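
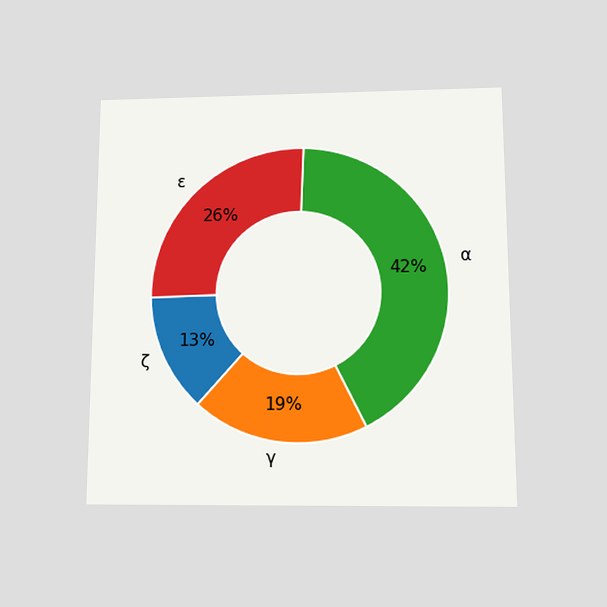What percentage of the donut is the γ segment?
The chart is viewed slightly from below. The γ segment takes up 19% of the ring.

19%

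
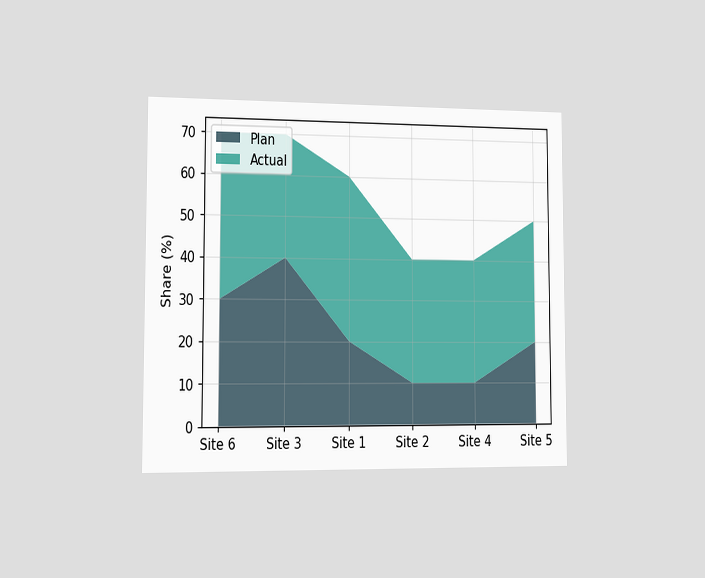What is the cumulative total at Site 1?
60%

The chart is viewed slightly from the left. The stacked total at Site 1 reaches 60%.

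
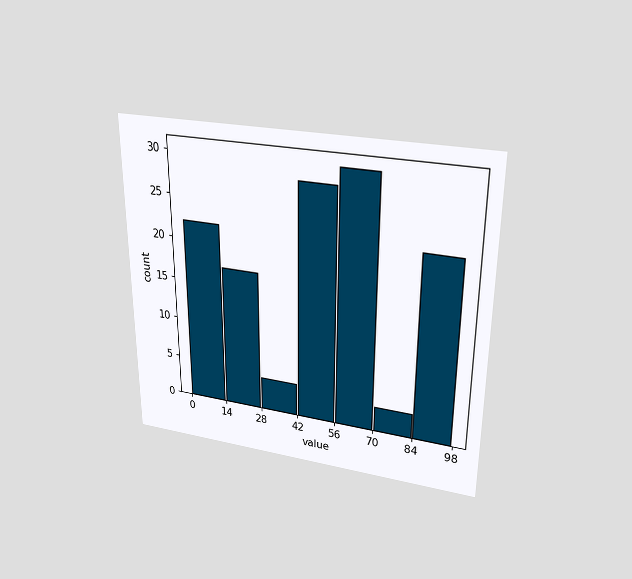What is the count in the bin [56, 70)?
30

The chart is viewed slightly from above. The [56, 70) bin has height 30.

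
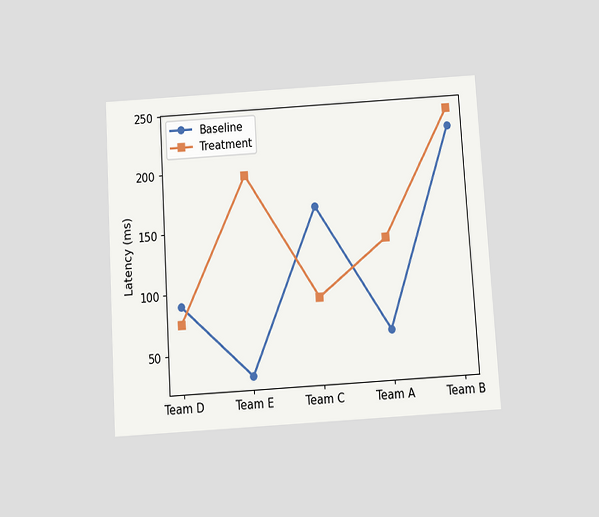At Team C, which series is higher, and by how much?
Baseline, by 75ms

The chart is tilted about 3° counter-clockwise and viewed slightly from below. At Team C, Baseline sits above the other line by 75ms.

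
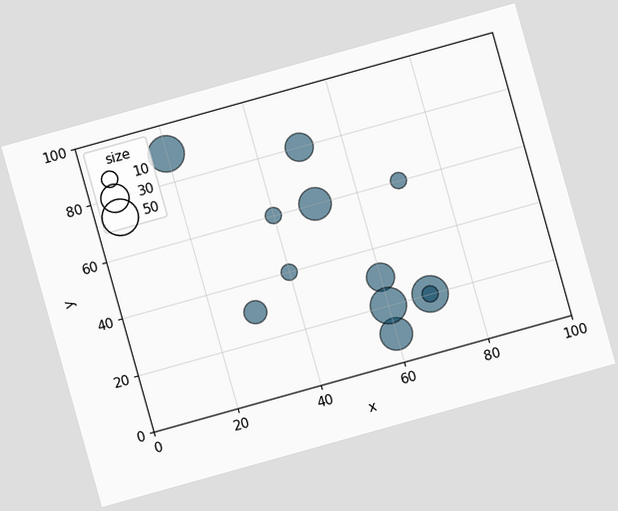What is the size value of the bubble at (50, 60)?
40

The chart is tilted about 16° counter-clockwise. Matching the bubble at (50, 60) against the size legend gives 40.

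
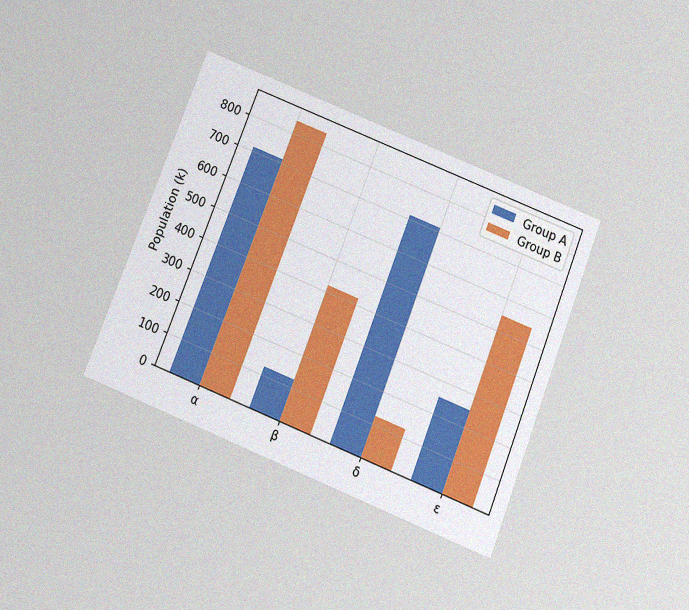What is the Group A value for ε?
252k

The chart is tilted about 22° clockwise and viewed slightly from below, with some photo noise. The Group A bar at ε reaches 252k on the y-axis.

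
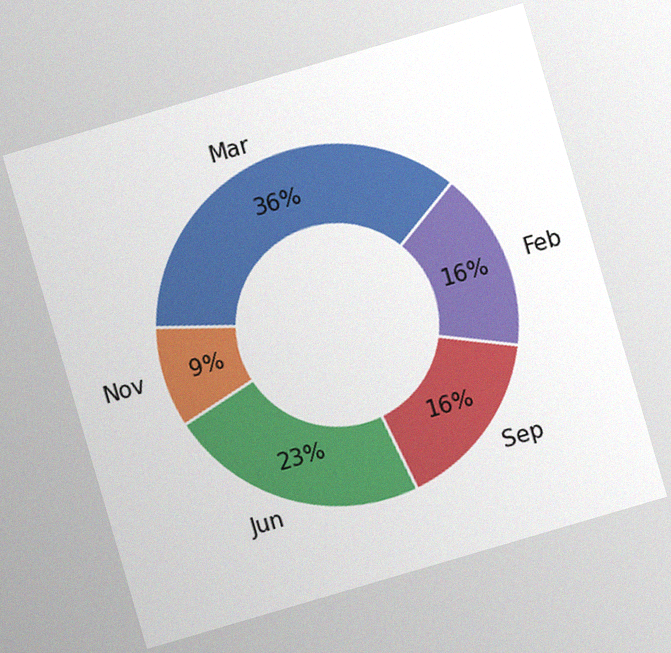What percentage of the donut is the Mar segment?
36%

The chart is tilted about 16° counter-clockwise, with some photo noise. The Mar segment takes up 36% of the ring.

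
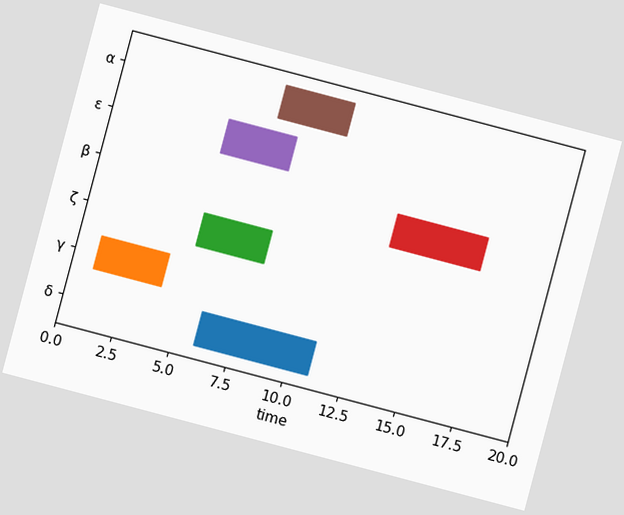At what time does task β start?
13

The chart is tilted about 15° clockwise. The β bar begins at t=13.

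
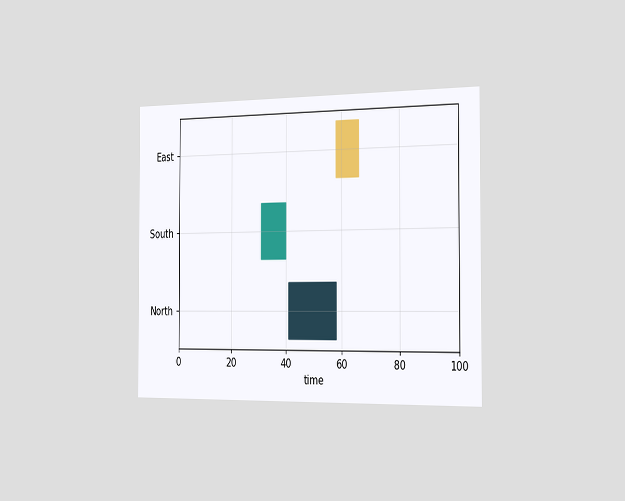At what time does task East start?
The chart is viewed slightly from the right. The East bar begins at t=58.

58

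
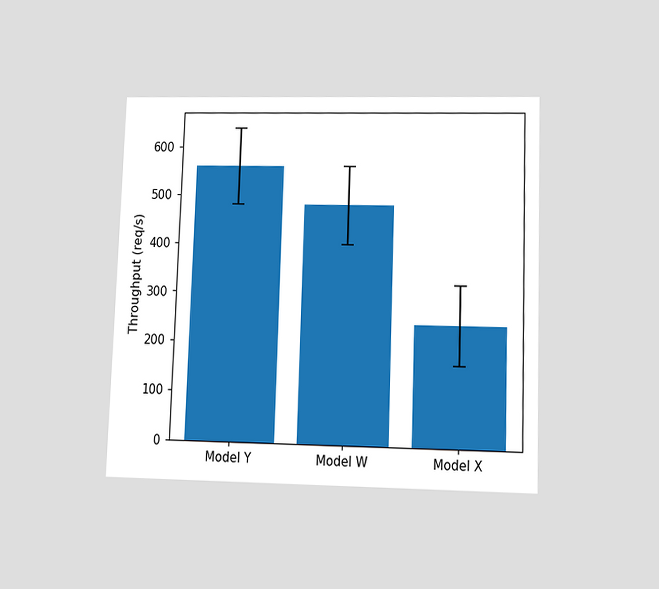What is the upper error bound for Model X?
320req/s

The chart is viewed at a slight angle. The Model X bar's upper whisker reaches 320req/s.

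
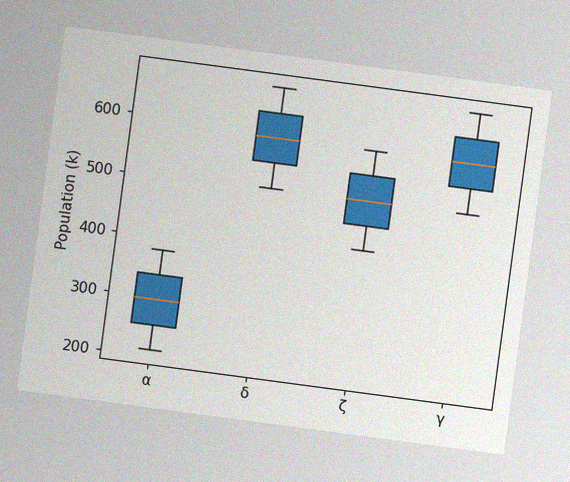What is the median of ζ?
504k

The chart is tilted about 8° clockwise, with some photo noise. The median line in the ζ box sits at 504k.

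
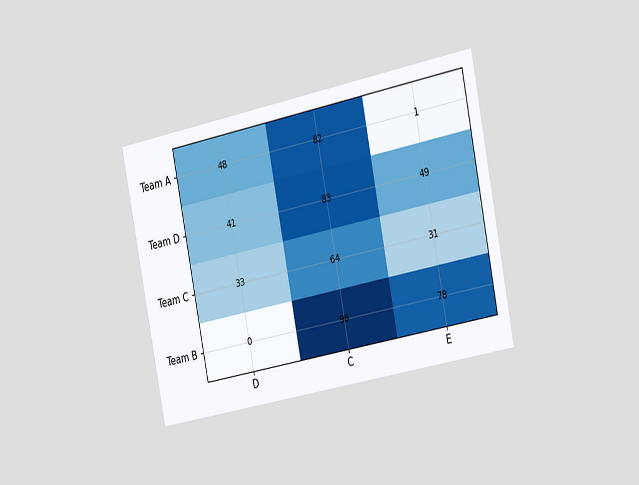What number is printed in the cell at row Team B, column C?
The chart is tilted about 11° counter-clockwise and viewed slightly from the right. The (Team B, C) cell reads 96.

96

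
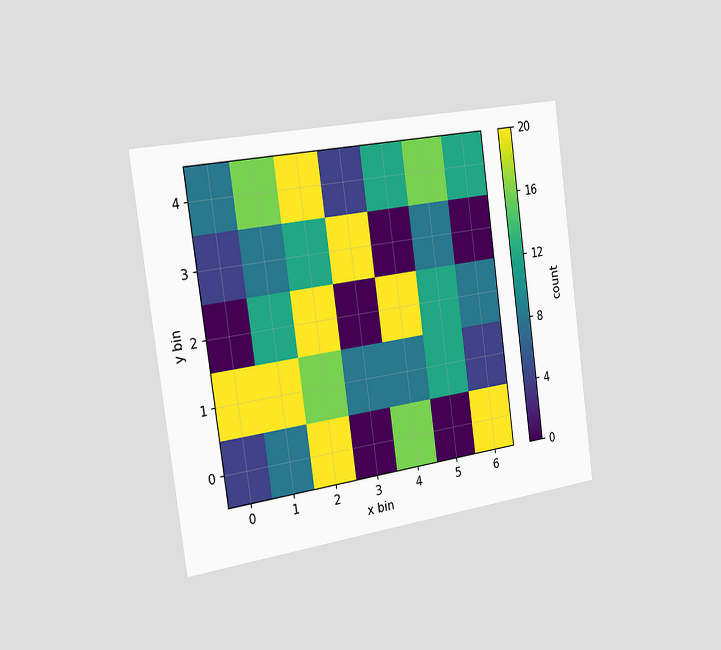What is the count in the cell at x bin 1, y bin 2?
12

The chart is tilted about 8° counter-clockwise and viewed slightly from the left. Matching the cell (1, 2) against the colorbar gives 12.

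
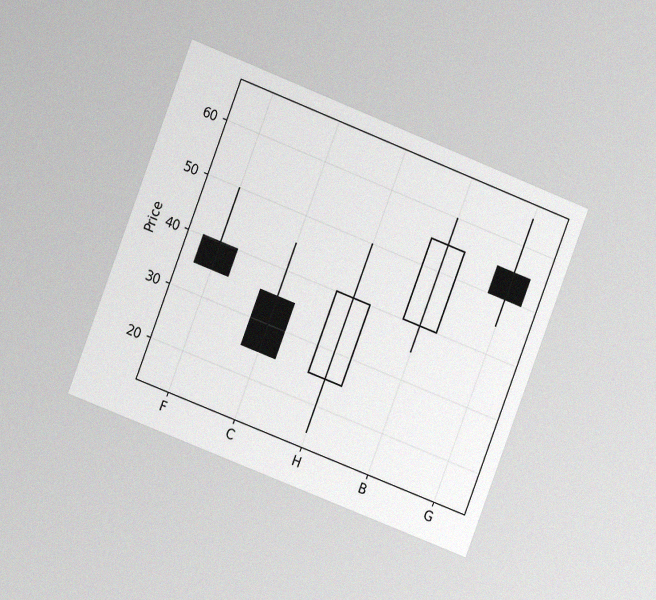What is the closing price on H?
40

The chart is tilted about 21° clockwise and viewed at a slight angle, with some photo noise. The H candle closes at 40.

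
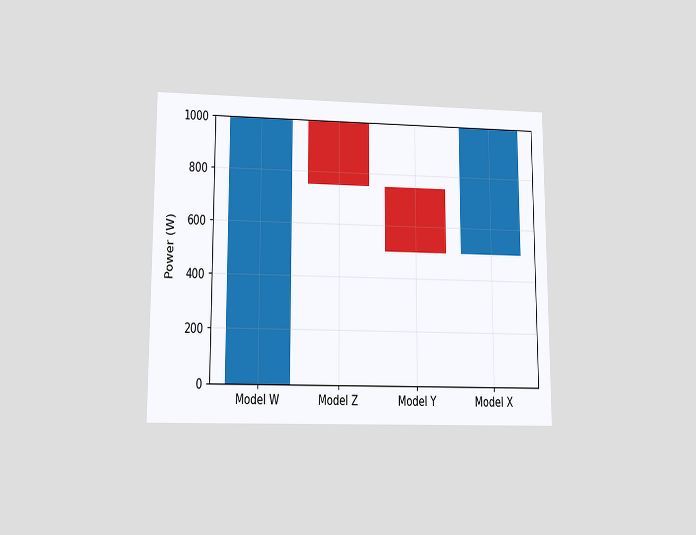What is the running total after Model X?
1000W

The chart is viewed at a slight angle. After Model X the running total reaches 1000W.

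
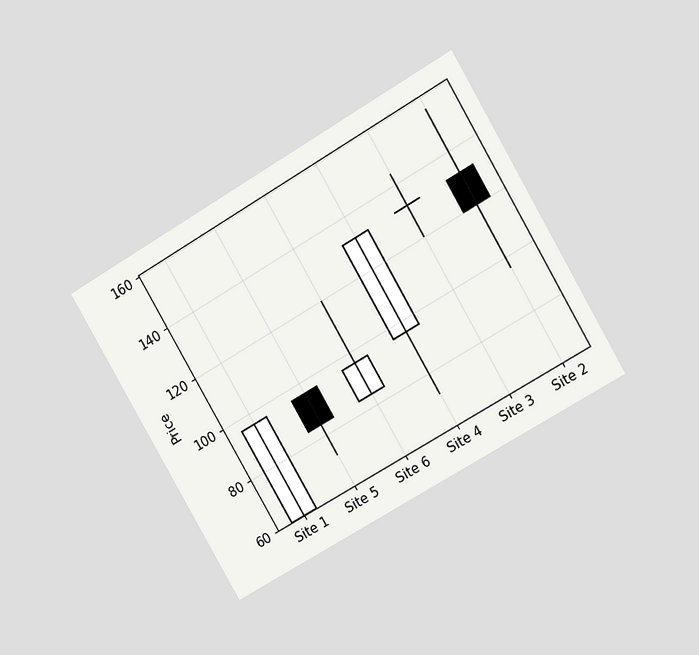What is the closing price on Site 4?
The chart is tilted about 30° counter-clockwise and viewed at a slight angle. The Site 4 candle closes at 132.

132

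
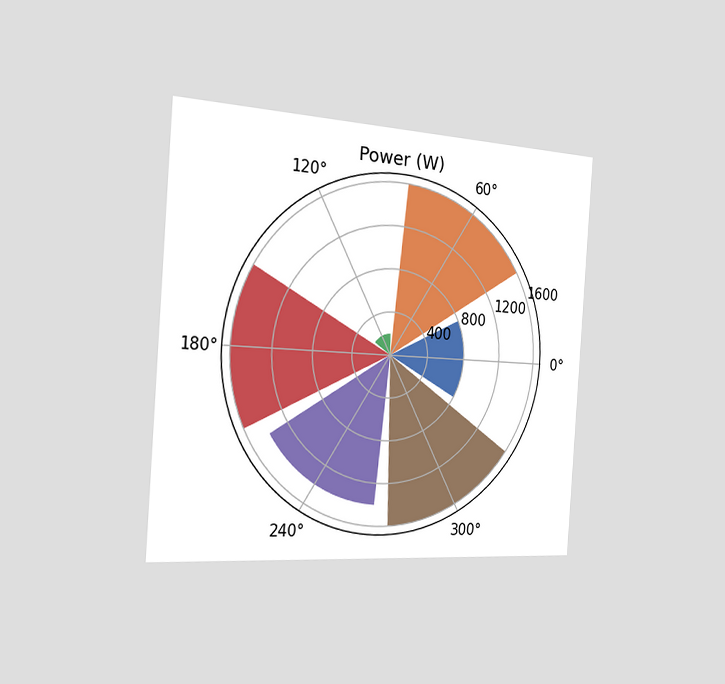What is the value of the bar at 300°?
The chart is tilted about 4° clockwise and viewed slightly from the left. The bar at 300° reaches 1600W on the radial axis.

1600W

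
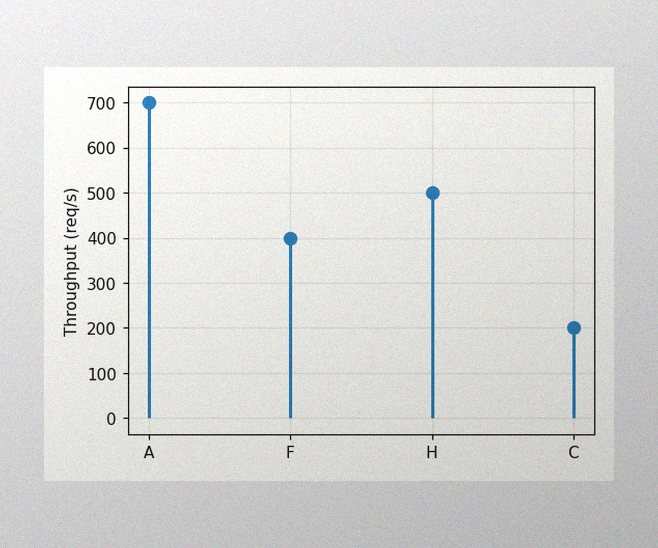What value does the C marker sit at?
The image has some photo noise and uneven lighting. The C marker sits at 200req/s.

200req/s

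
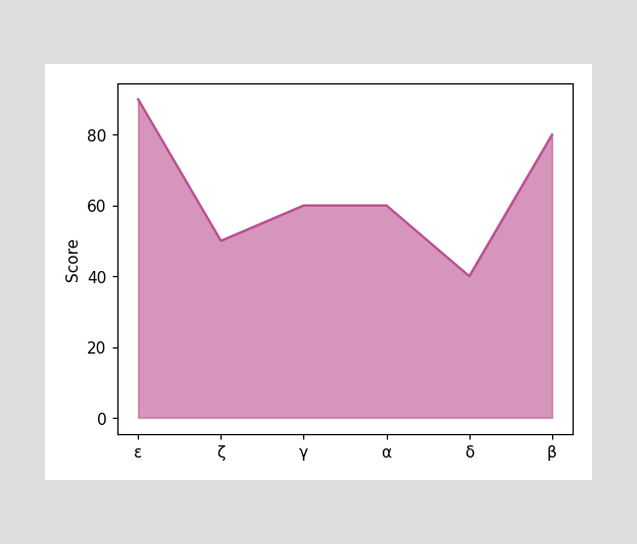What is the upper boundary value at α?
At α the upper boundary is at 60.

60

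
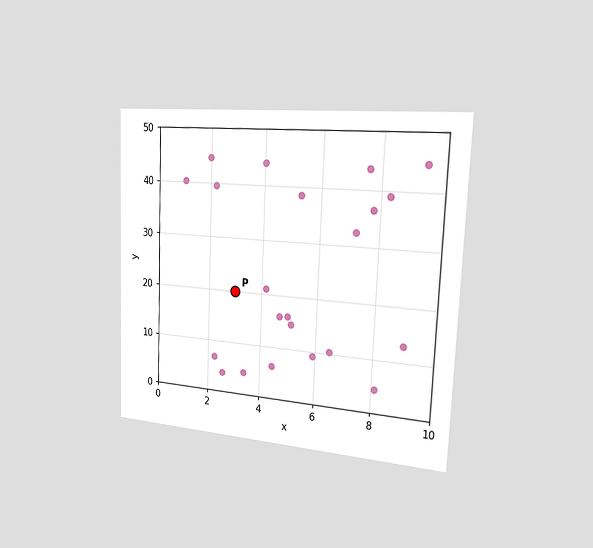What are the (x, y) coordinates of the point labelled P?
The chart is tilted about 2° clockwise and viewed slightly from the right. Following the gridlines from P to each axis, P sits at (3, 20).

(3, 20)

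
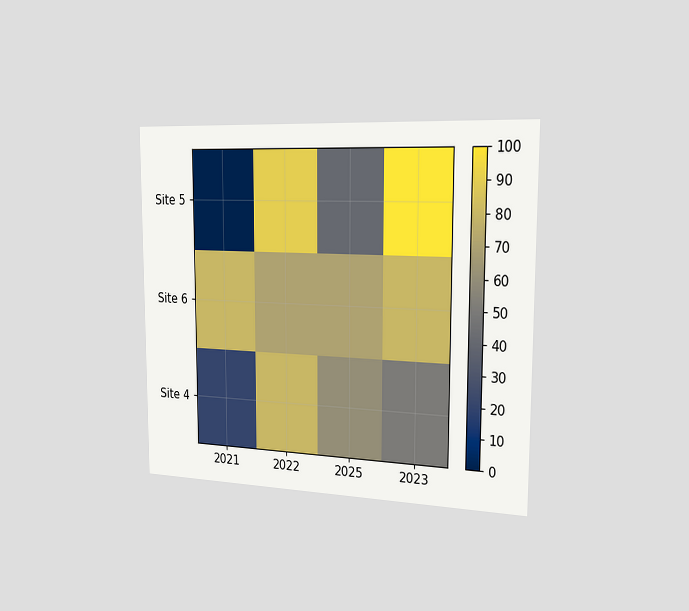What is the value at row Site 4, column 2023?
50

The chart is viewed slightly from the right. Matching cell (Site 4, 2023) against the colorbar gives 50.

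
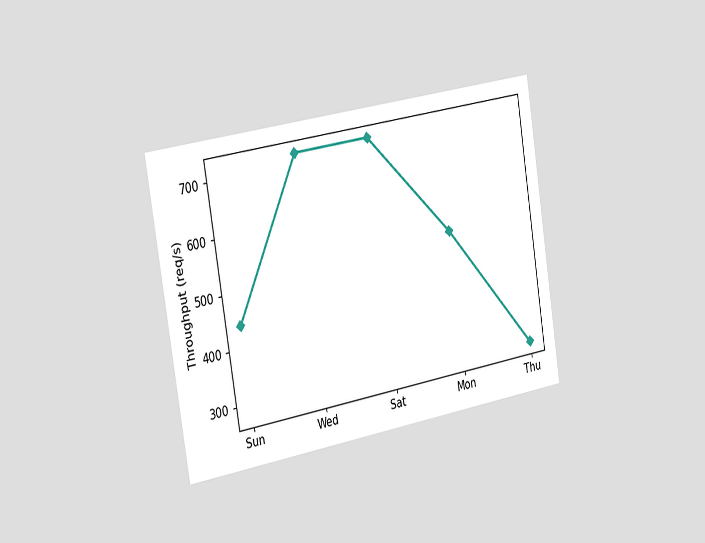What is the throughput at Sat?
The chart is tilted about 9° counter-clockwise and viewed slightly from the left. At Sat, the line is at 720req/s.

720req/s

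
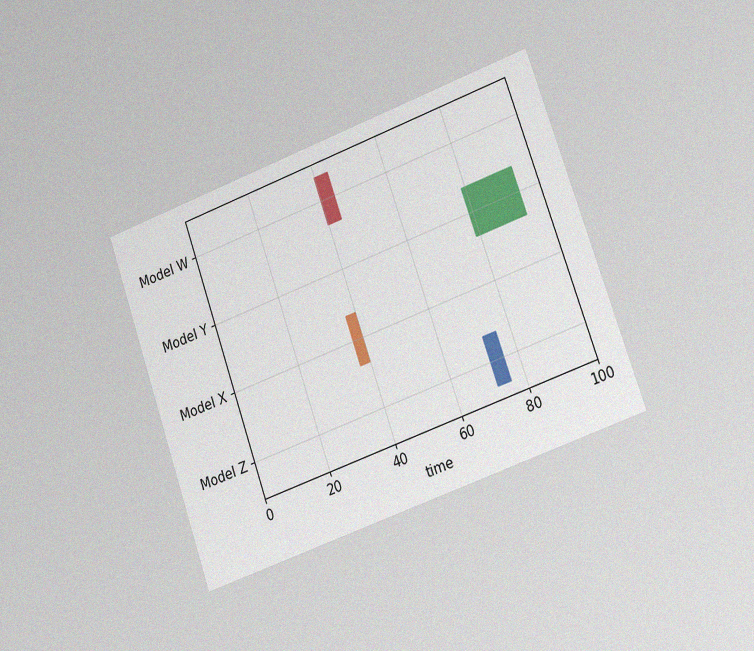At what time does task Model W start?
The chart is tilted about 20° counter-clockwise and viewed slightly from the right, with some photo noise. The Model W bar begins at t=40.

40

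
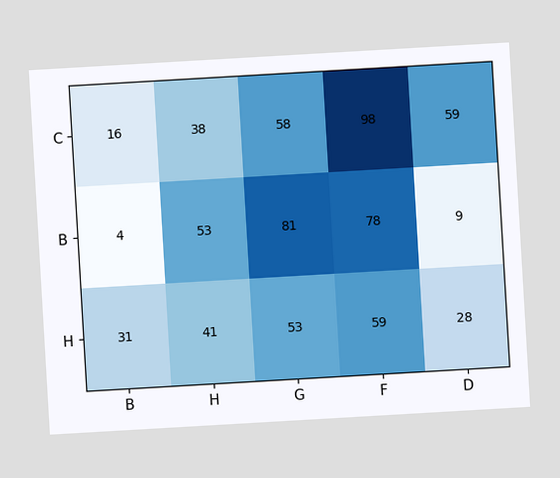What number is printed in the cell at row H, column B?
31

The chart is tilted about 3° counter-clockwise. The (H, B) cell reads 31.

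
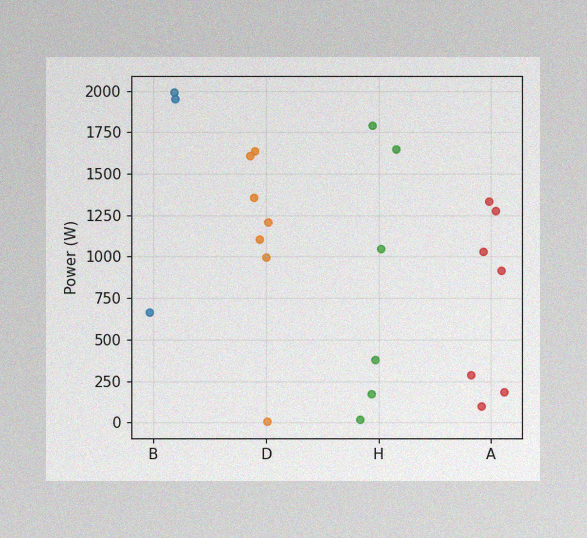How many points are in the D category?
7

The image has some photo noise and uneven lighting. Counting the markers in the D column gives 7.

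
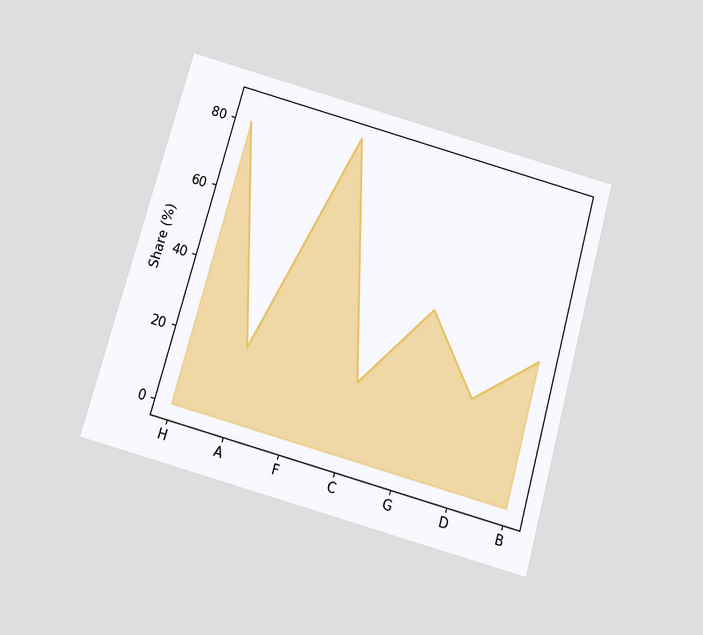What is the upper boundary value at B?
40%

The chart is tilted about 16° clockwise and viewed slightly from below. At B the upper boundary is at 40%.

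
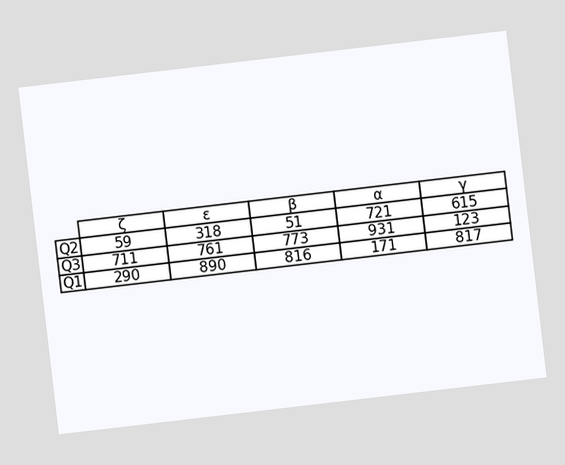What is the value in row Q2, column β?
The chart is tilted about 7° counter-clockwise. The (Q2, β) cell reads 51.

51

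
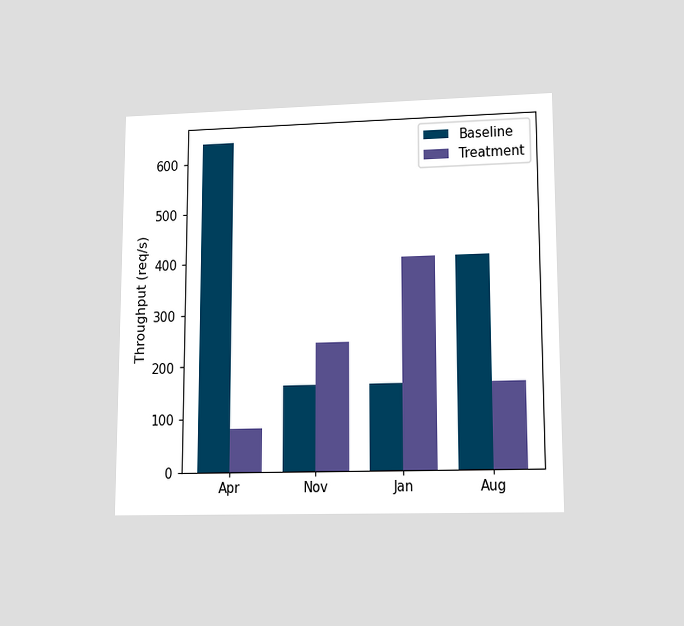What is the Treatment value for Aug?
160req/s

The chart is viewed at a slight angle. The Treatment bar at Aug reaches 160req/s on the y-axis.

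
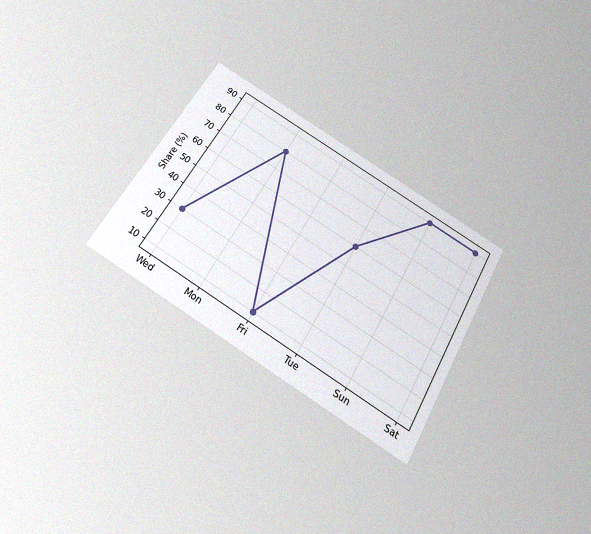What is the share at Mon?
80%

The chart is tilted about 30° clockwise and viewed slightly from below, with some photo noise. At Mon, the line is at 80%.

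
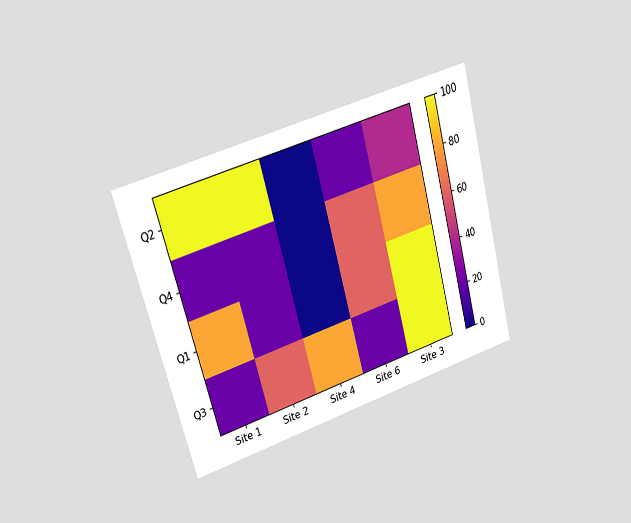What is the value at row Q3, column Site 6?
20

The chart is tilted about 15° counter-clockwise and viewed at a slight angle. Matching cell (Q3, Site 6) against the colorbar gives 20.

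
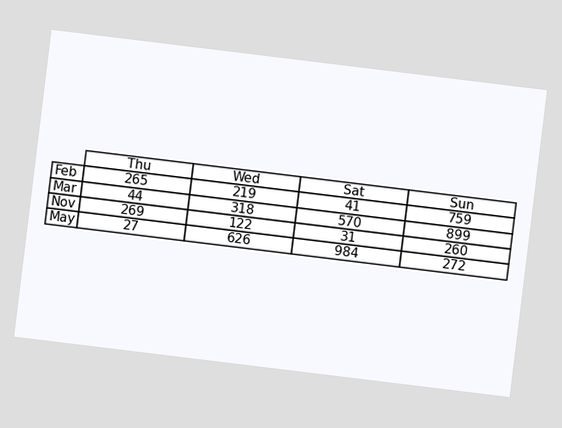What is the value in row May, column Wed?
The chart is tilted about 7° clockwise. The (May, Wed) cell reads 626.

626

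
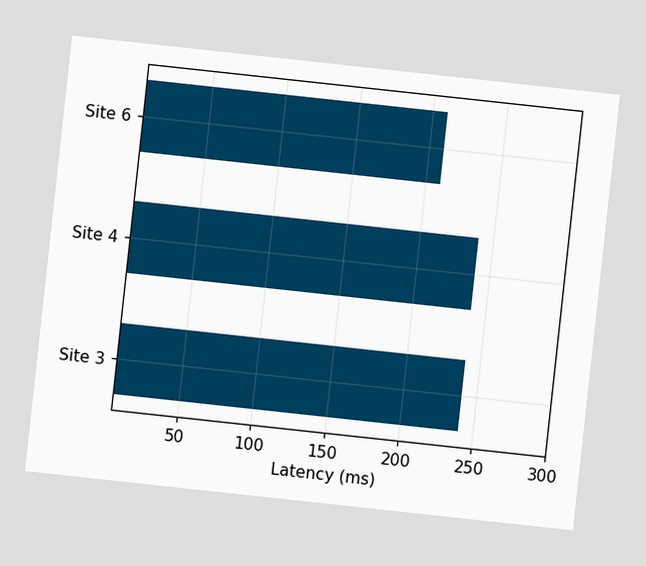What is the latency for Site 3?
The chart is tilted about 6° clockwise. Reading along the chart's x-axis, the Site 3 bar reaches 240ms.

240ms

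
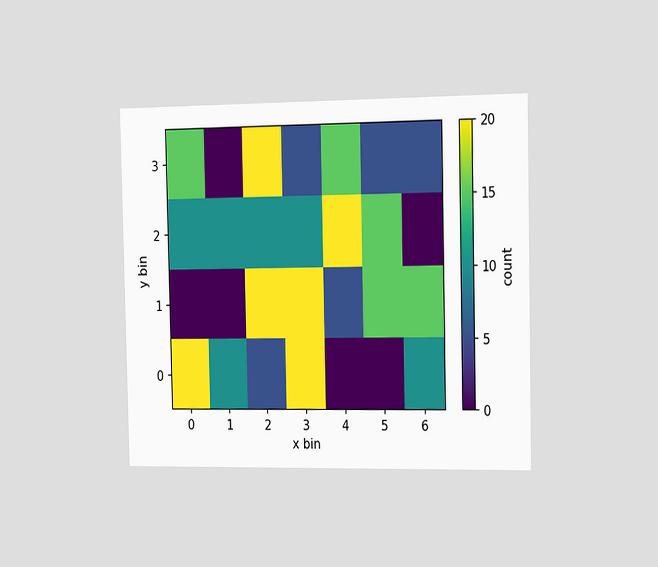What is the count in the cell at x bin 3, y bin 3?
The chart is viewed slightly from the right. Matching the cell (3, 3) against the colorbar gives 5.

5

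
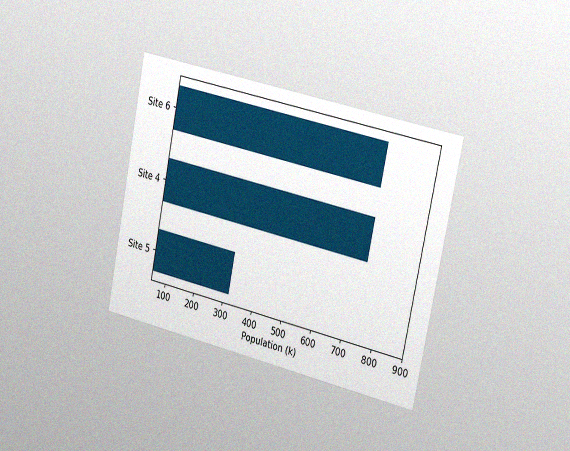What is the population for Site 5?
318k

The chart is tilted about 12° clockwise and viewed slightly from the right, with some photo noise. Reading along the chart's x-axis, the Site 5 bar reaches 318k.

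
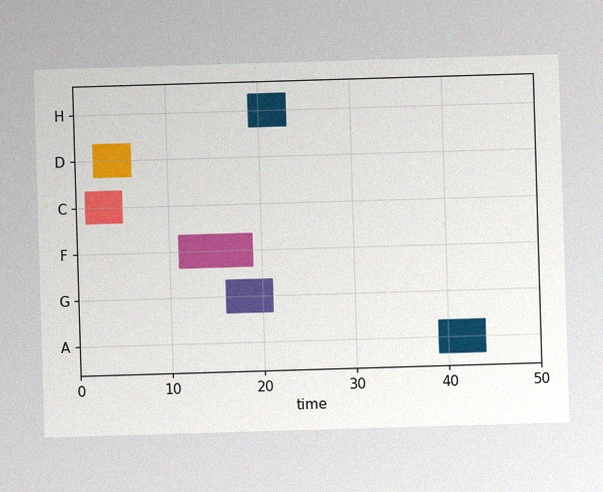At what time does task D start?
2

The image has some photo noise and uneven lighting. The D bar begins at t=2.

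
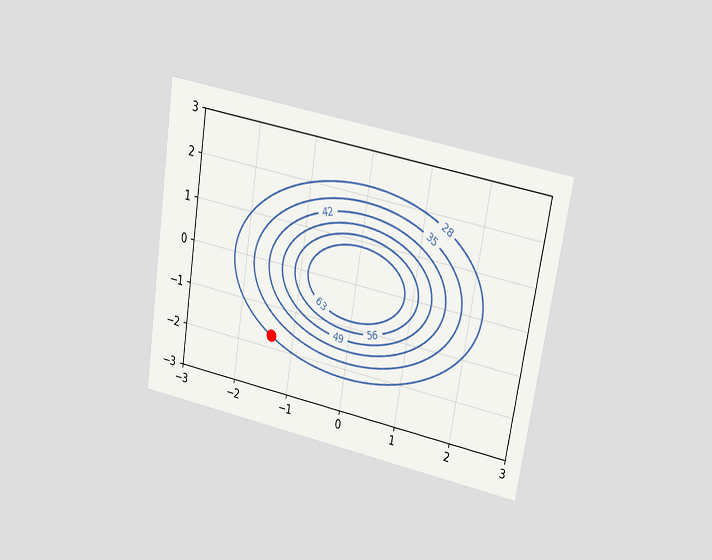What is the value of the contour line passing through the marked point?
28

The chart is tilted about 9° clockwise and viewed at a slight angle. The marked point sits on the contour labelled 28.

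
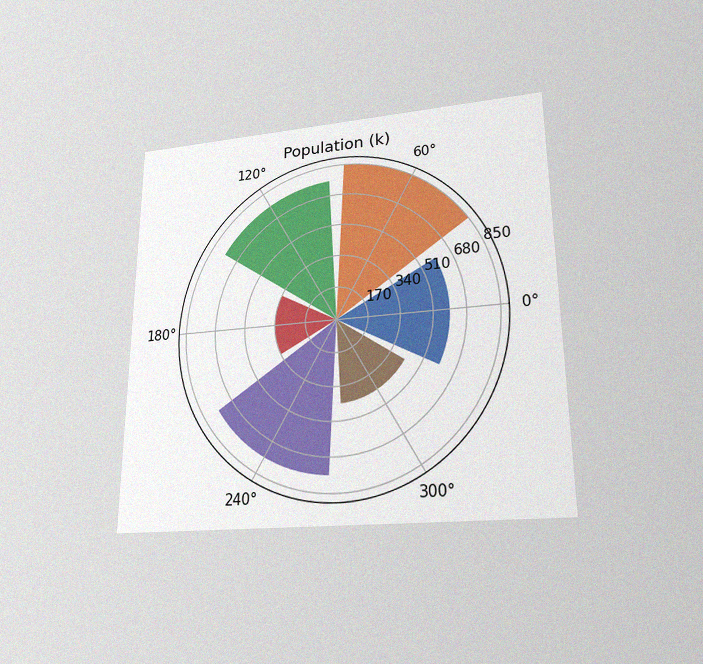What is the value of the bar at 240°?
765k

The chart is viewed slightly from below, with some photo noise. The bar at 240° reaches 765k on the radial axis.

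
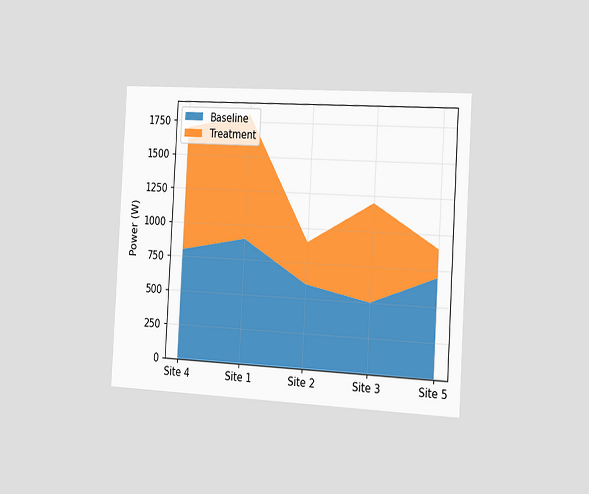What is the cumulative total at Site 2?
900W

The chart is tilted about 3° clockwise and viewed slightly from the right. The stacked total at Site 2 reaches 900W.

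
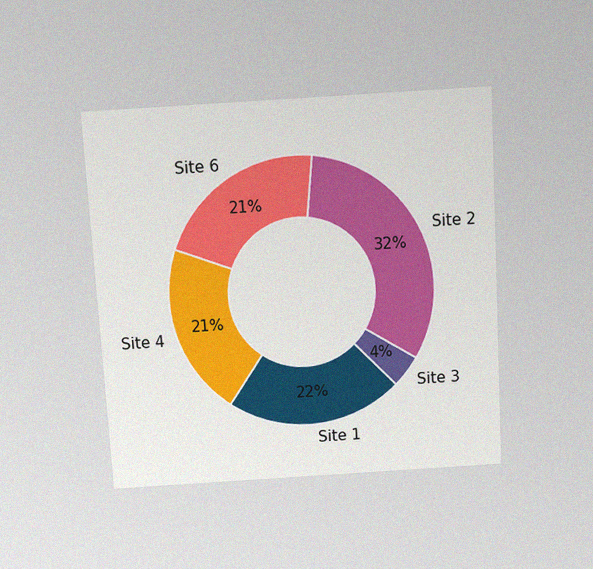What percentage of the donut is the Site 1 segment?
22%

The chart is tilted about 3° counter-clockwise and viewed slightly from above, with some photo noise. The Site 1 segment takes up 22% of the ring.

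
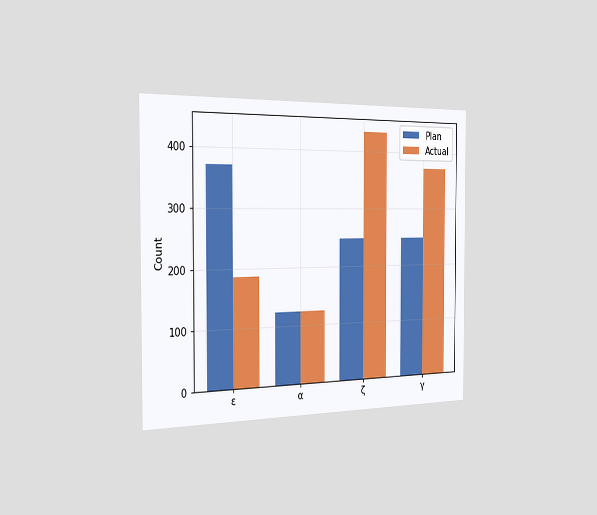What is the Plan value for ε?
The chart is viewed slightly from the left. The Plan bar at ε reaches 372 on the y-axis.

372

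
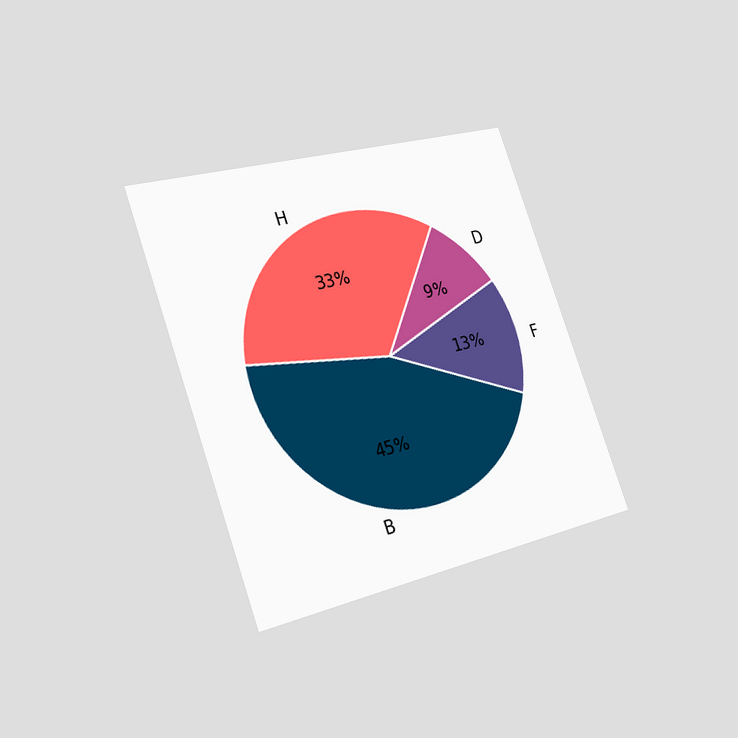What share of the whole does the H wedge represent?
33%

The chart is tilted about 20° counter-clockwise and viewed slightly from the left. The H slice takes up 33% of the pie.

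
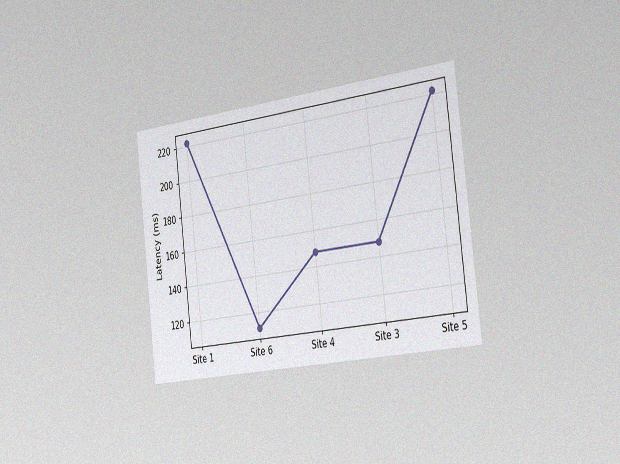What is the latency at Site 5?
The chart is tilted about 7° counter-clockwise and viewed slightly from the right, with some photo noise. At Site 5, the line is at 222ms.

222ms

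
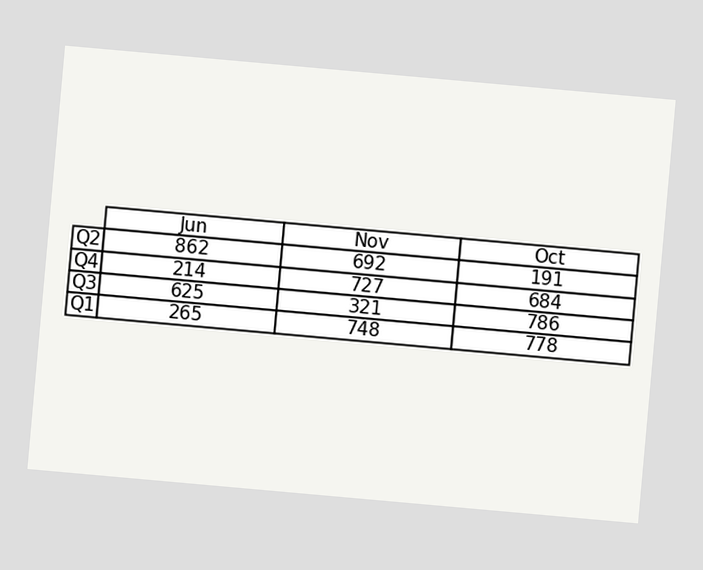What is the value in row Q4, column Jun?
The chart is tilted about 5° clockwise. The (Q4, Jun) cell reads 214.

214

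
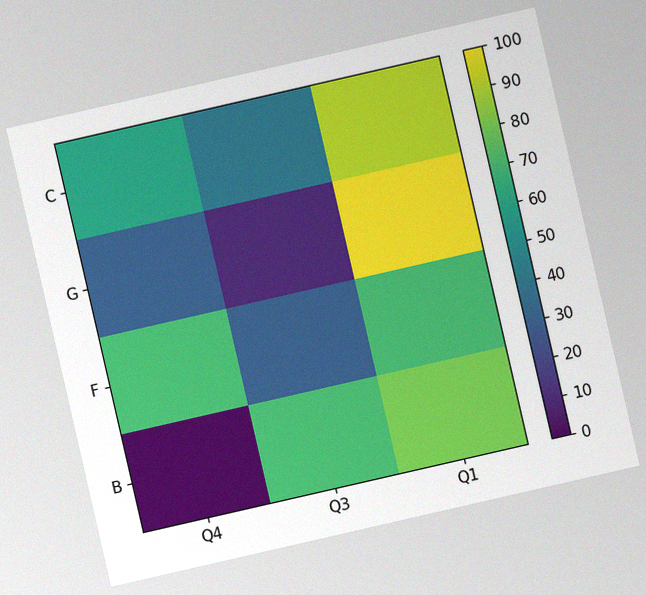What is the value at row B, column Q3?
The chart is tilted about 13° counter-clockwise, with some photo noise. Matching cell (B, Q3) against the colorbar gives 70.

70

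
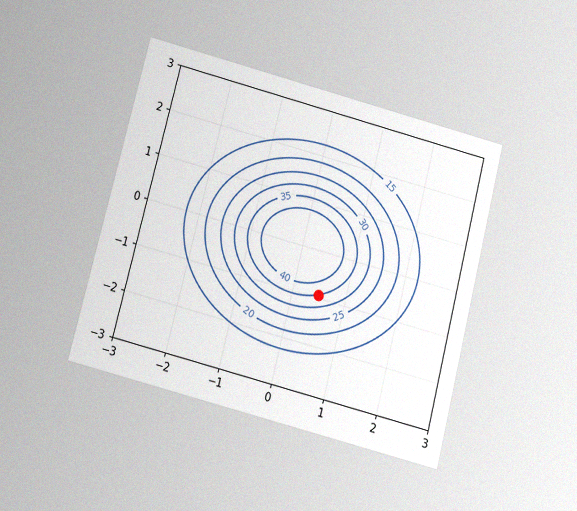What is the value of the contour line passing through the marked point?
35

The chart is tilted about 14° clockwise and viewed slightly from below, with some photo noise. The marked point sits on the contour labelled 35.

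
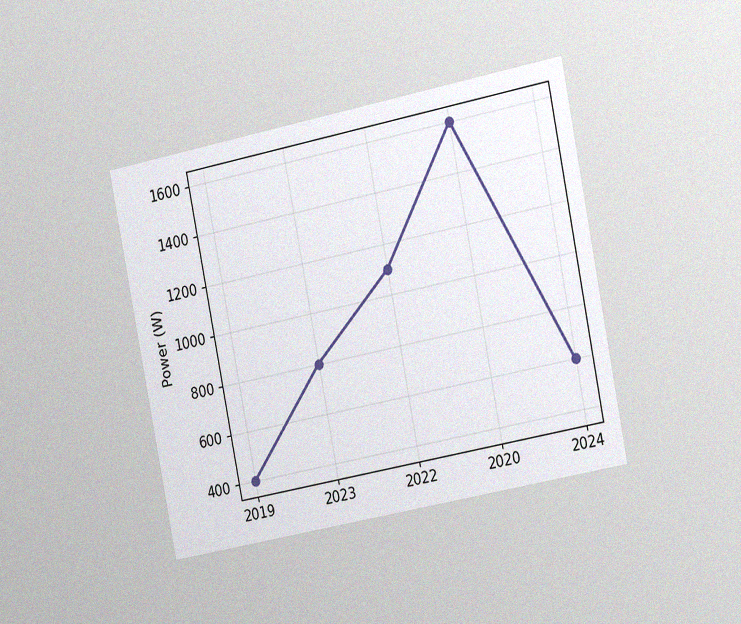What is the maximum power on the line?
The chart is tilted about 11° counter-clockwise and viewed slightly from the right, with some photo noise. The highest point is at 2020, and reading across to the y-axis gives 1600W.

1600W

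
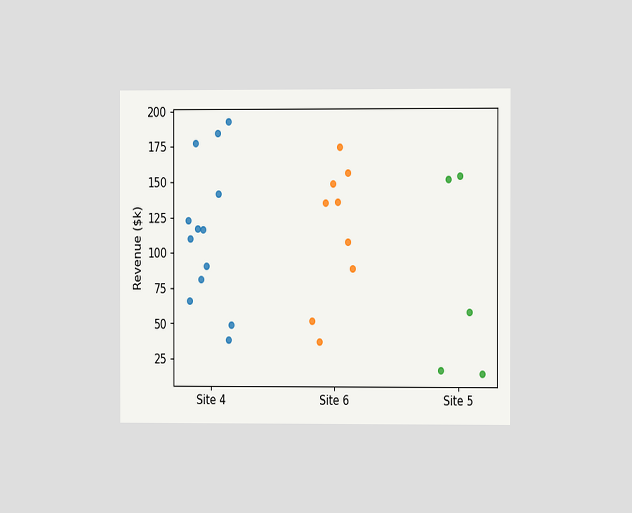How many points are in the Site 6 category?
9

The chart is viewed at a slight angle. Counting the markers in the Site 6 column gives 9.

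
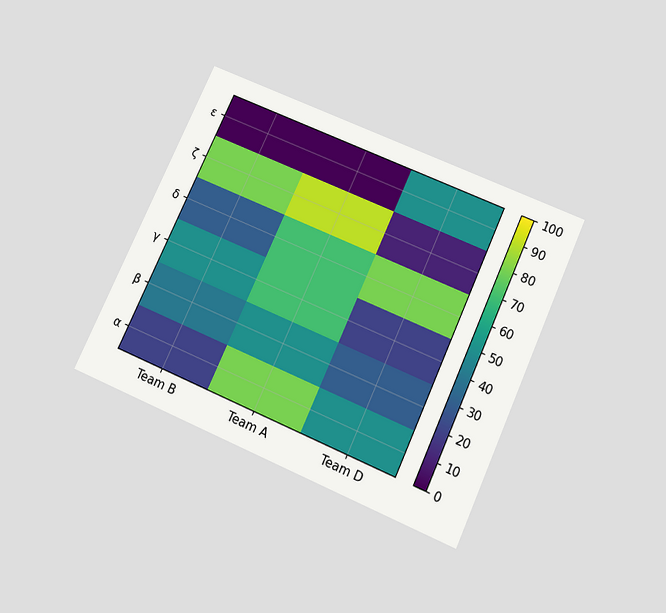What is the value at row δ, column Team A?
The chart is tilted about 24° clockwise and viewed slightly from below. Matching cell (δ, Team A) against the colorbar gives 70.

70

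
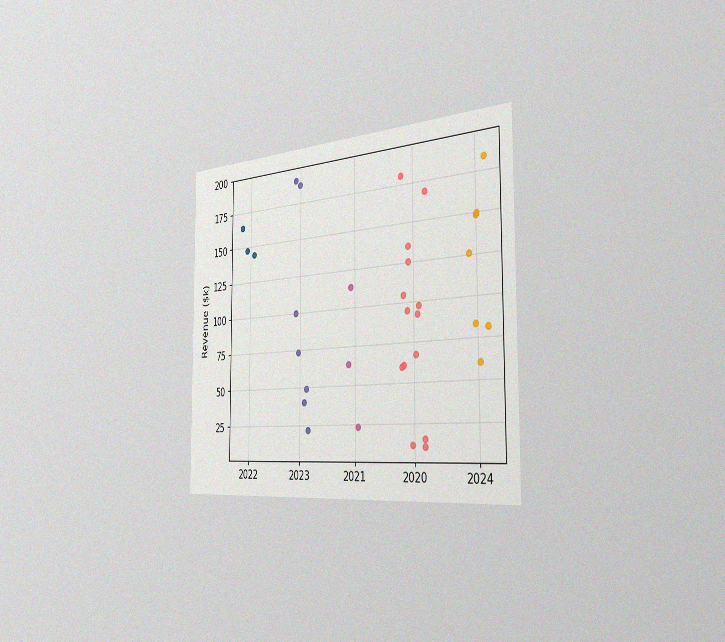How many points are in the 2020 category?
The chart is viewed slightly from the right, with some photo noise. Counting the markers in the 2020 column gives 14.

14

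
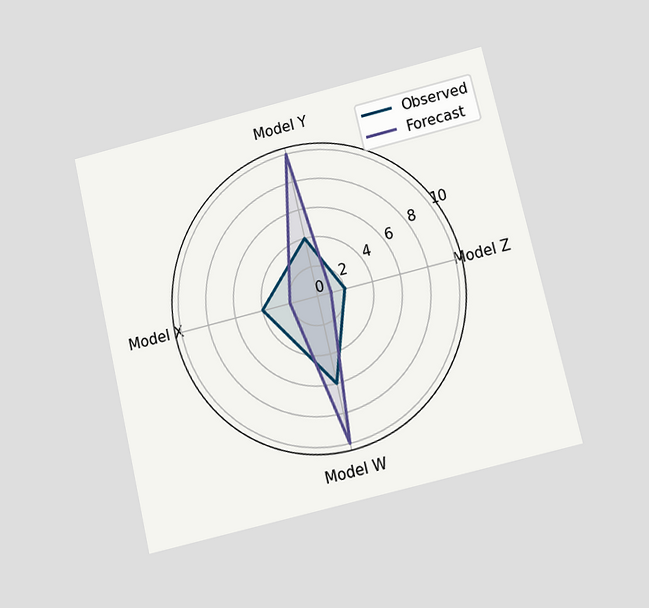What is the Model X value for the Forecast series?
2

The chart is tilted about 13° counter-clockwise and viewed slightly from below. On the Model X axis, Forecast reaches 2.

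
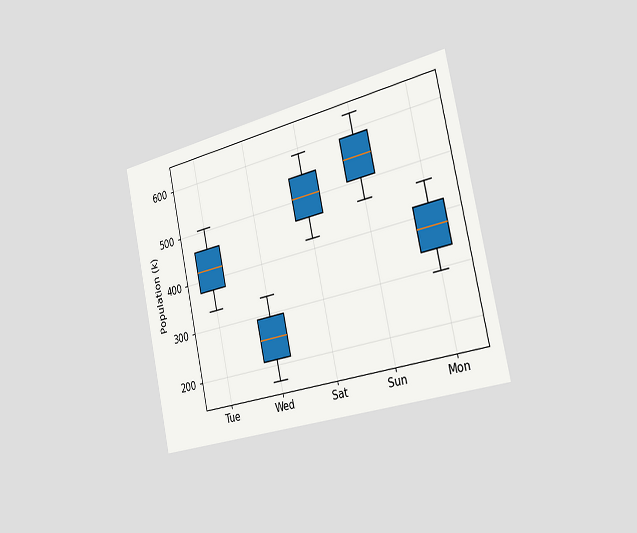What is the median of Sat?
504k

The chart is tilted about 12° counter-clockwise and viewed slightly from the right. The median line in the Sat box sits at 504k.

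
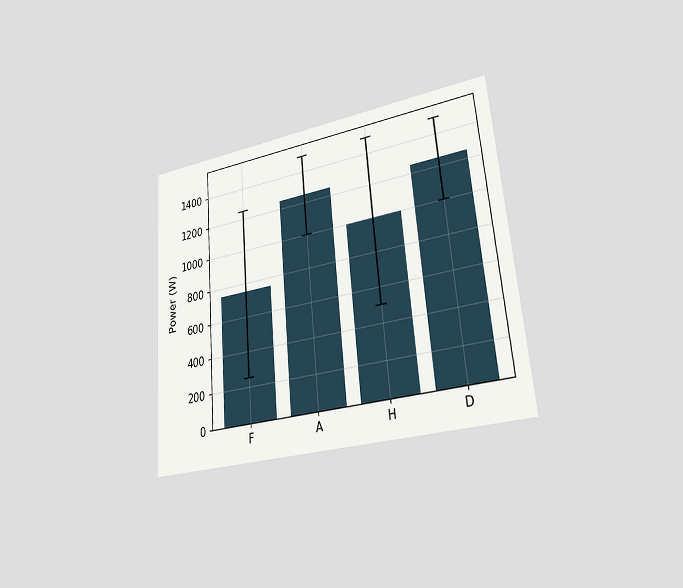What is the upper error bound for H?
1500W

The chart is tilted about 5° counter-clockwise and viewed slightly from the right. The H bar's upper whisker reaches 1500W.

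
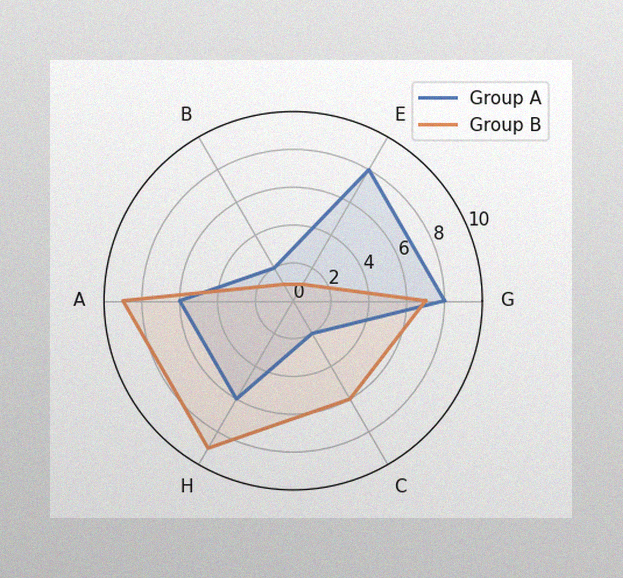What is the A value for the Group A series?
The image has some photo noise and uneven lighting. On the A axis, Group A reaches 6.

6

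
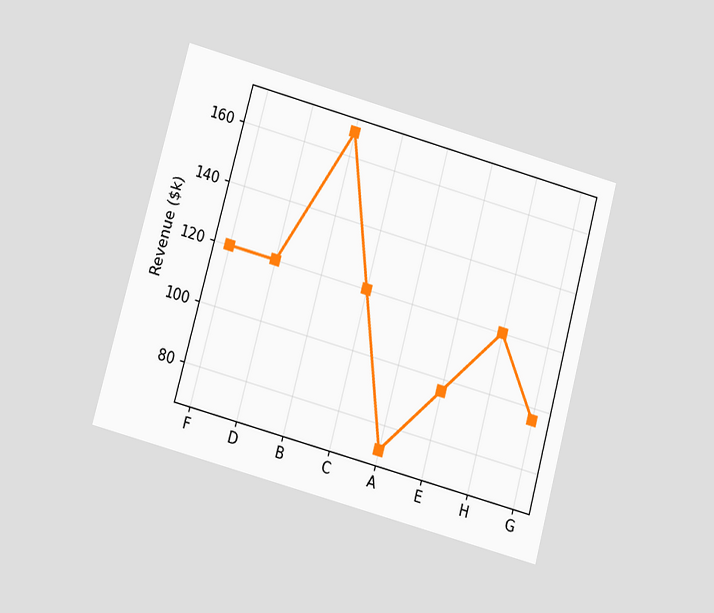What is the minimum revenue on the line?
$72k

The chart is tilted about 15° clockwise and viewed at a slight angle. The lowest point is at A, and reading across to the y-axis gives $72k.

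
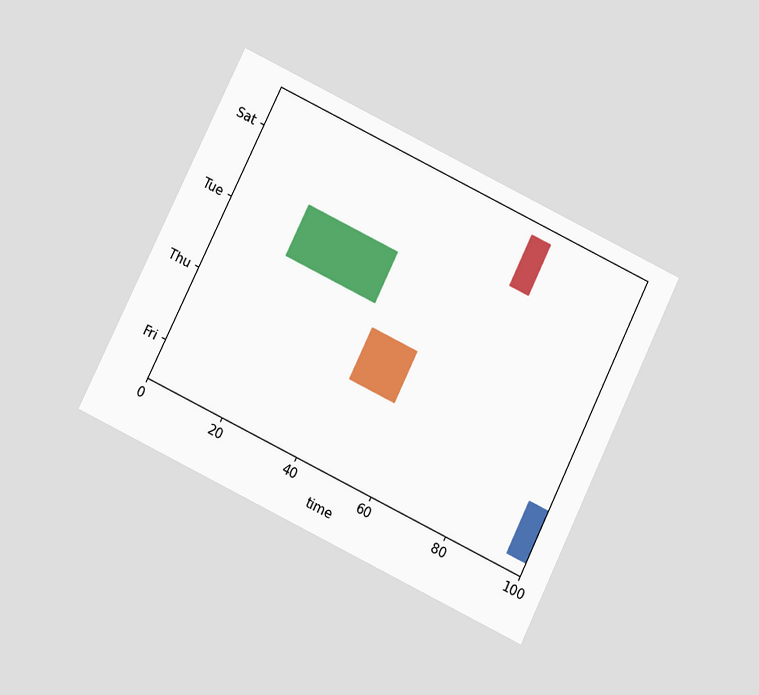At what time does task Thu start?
44

The chart is tilted about 26° clockwise and viewed slightly from below. The Thu bar begins at t=44.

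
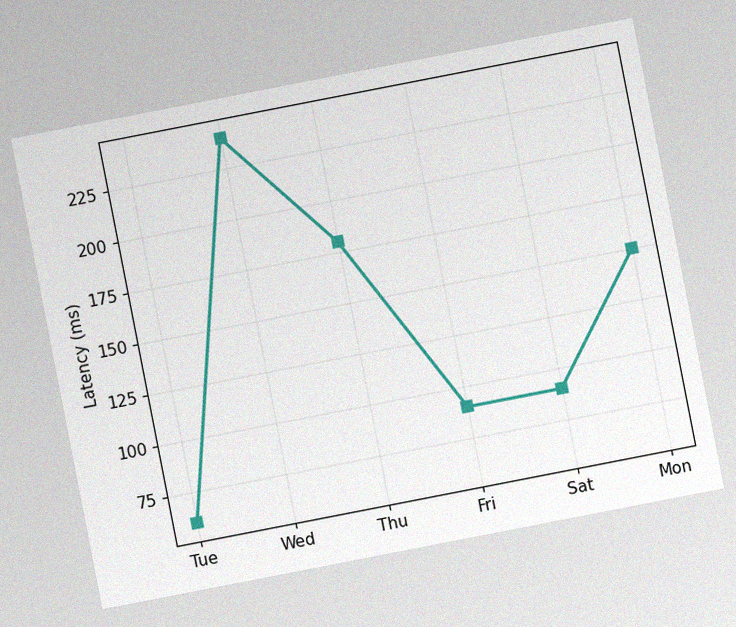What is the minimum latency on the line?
The chart is tilted about 11° counter-clockwise, with some photo noise. The lowest point is at Tue, and reading across to the y-axis gives 60ms.

60ms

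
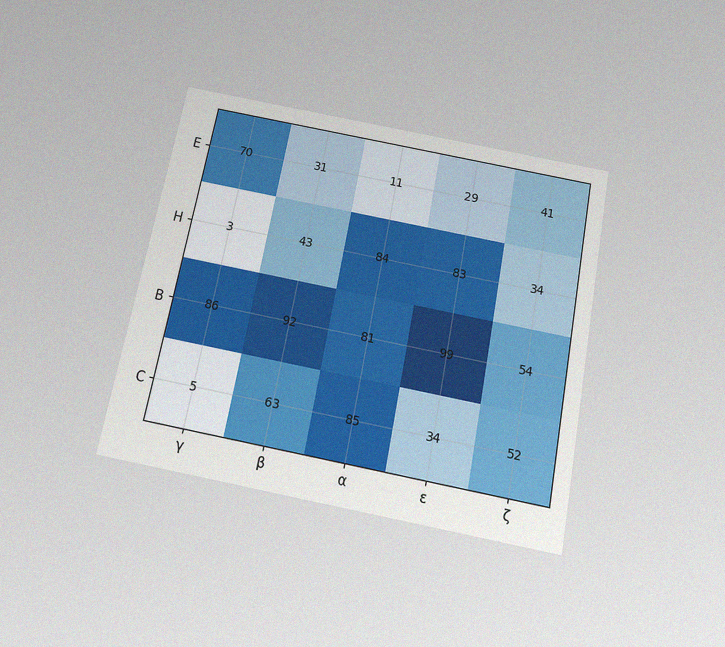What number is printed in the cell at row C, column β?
63

The chart is tilted about 11° clockwise and viewed slightly from below, with some photo noise. The (C, β) cell reads 63.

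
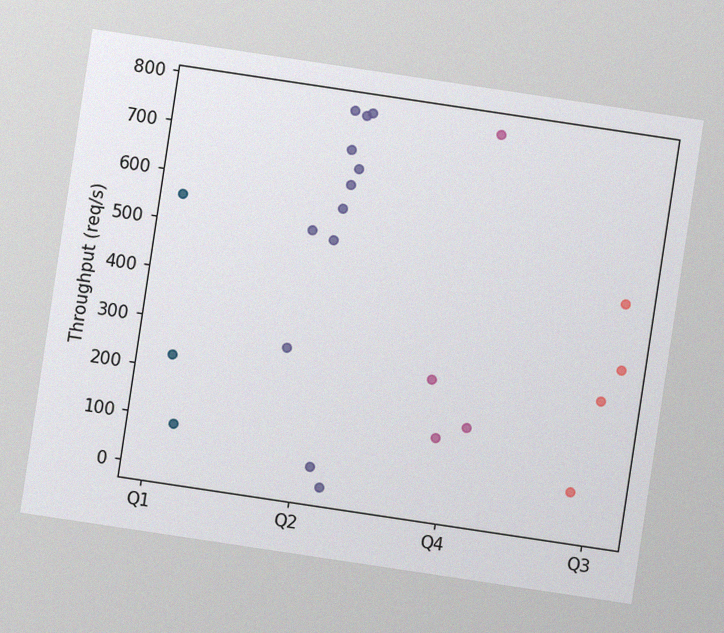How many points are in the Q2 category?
The chart is tilted about 9° clockwise, with some photo noise. Counting the markers in the Q2 column gives 12.

12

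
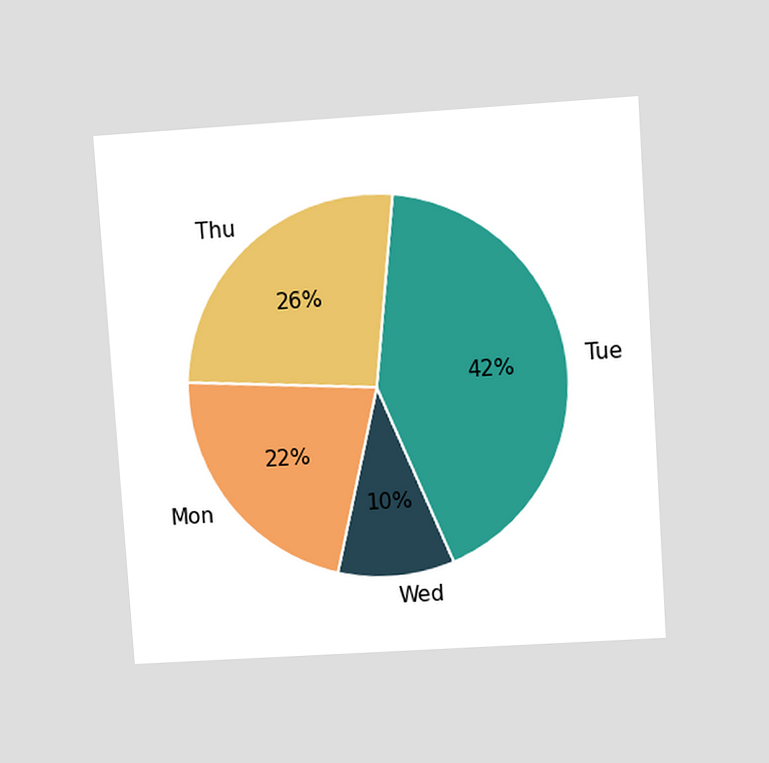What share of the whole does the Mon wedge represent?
The chart is tilted about 4° counter-clockwise and viewed at a slight angle. The Mon slice takes up 22% of the pie.

22%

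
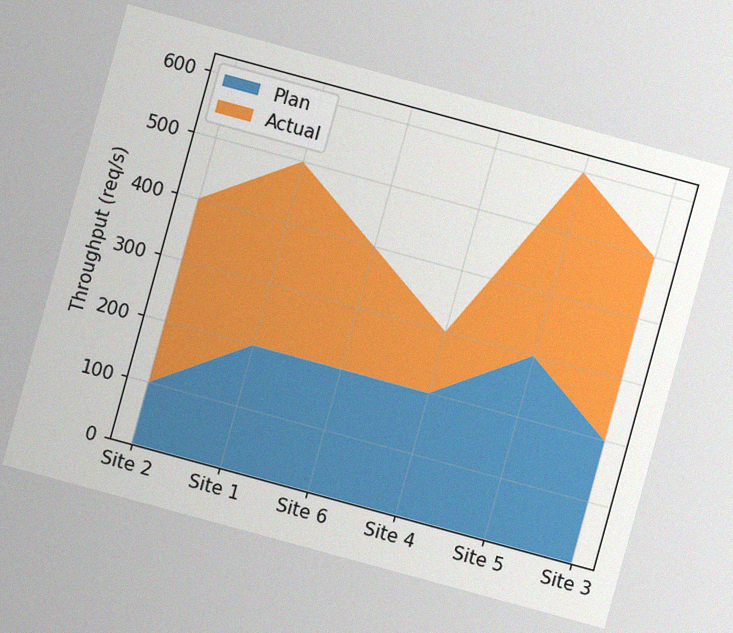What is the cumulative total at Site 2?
The chart is tilted about 15° clockwise, with some photo noise. The stacked total at Site 2 reaches 400req/s.

400req/s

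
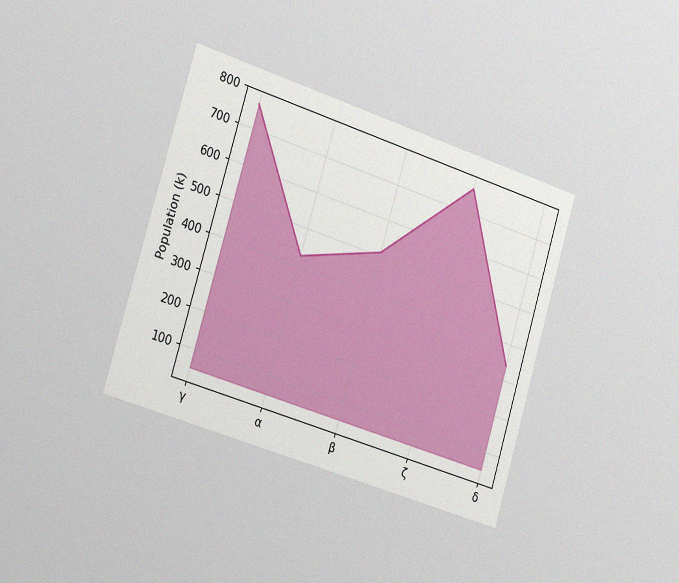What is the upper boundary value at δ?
340k

The chart is tilted about 17° clockwise and viewed slightly from the left, with some photo noise. At δ the upper boundary is at 340k.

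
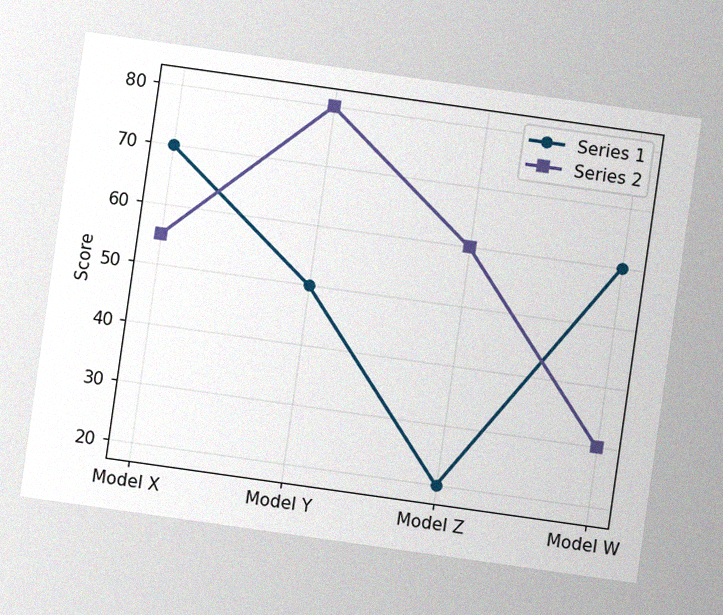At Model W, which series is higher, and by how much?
Series 1, by 30

The chart is tilted about 8° clockwise, with some photo noise. At Model W, Series 1 sits above the other line by 30.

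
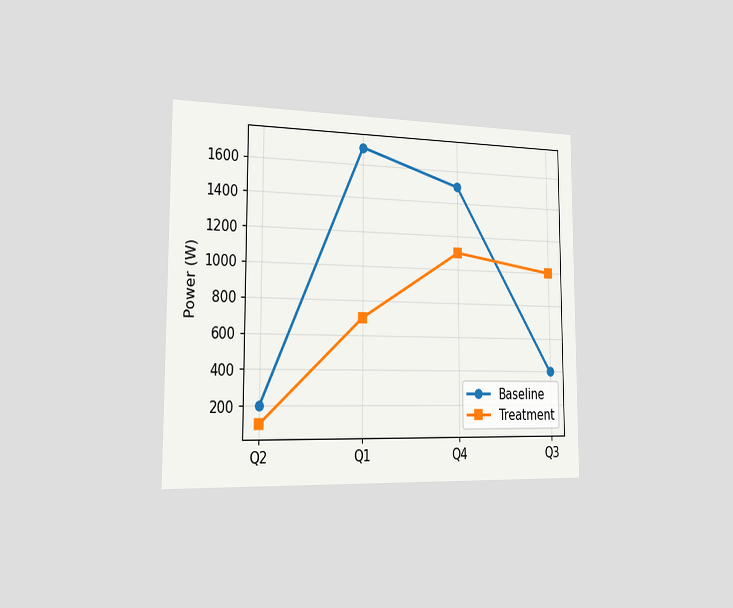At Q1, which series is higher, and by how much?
Baseline, by 1000W

The chart is viewed slightly from the left. At Q1, Baseline sits above the other line by 1000W.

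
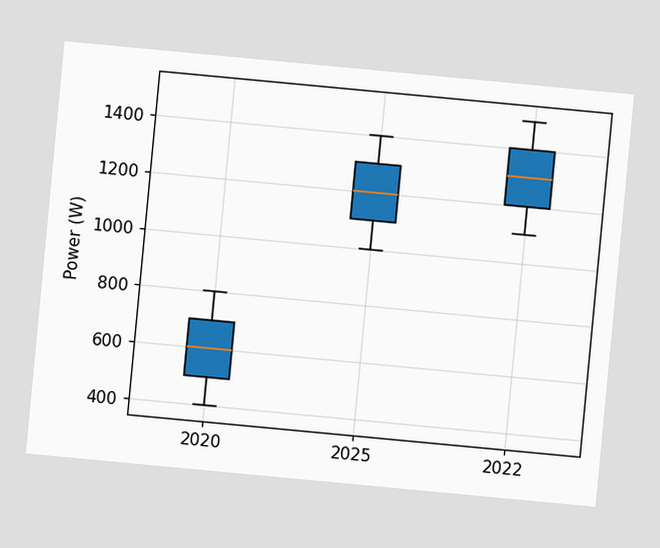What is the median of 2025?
1200W

The chart is tilted about 5° clockwise. The median line in the 2025 box sits at 1200W.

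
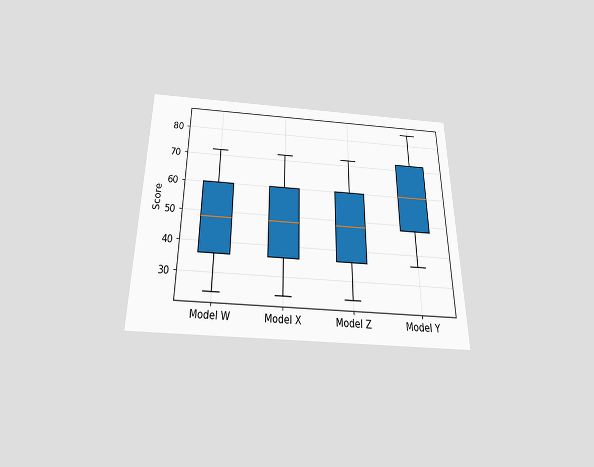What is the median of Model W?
The chart is viewed slightly from below. The median line in the Model W box sits at 48.

48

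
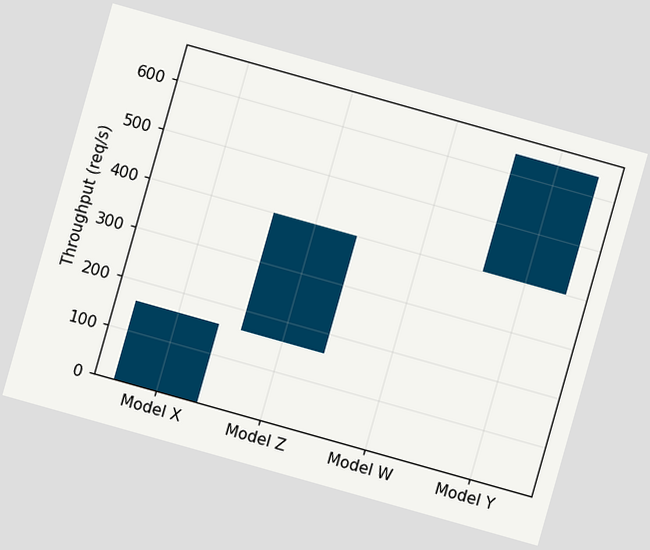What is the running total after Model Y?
640req/s

The chart is tilted about 16° clockwise. After Model Y the running total reaches 640req/s.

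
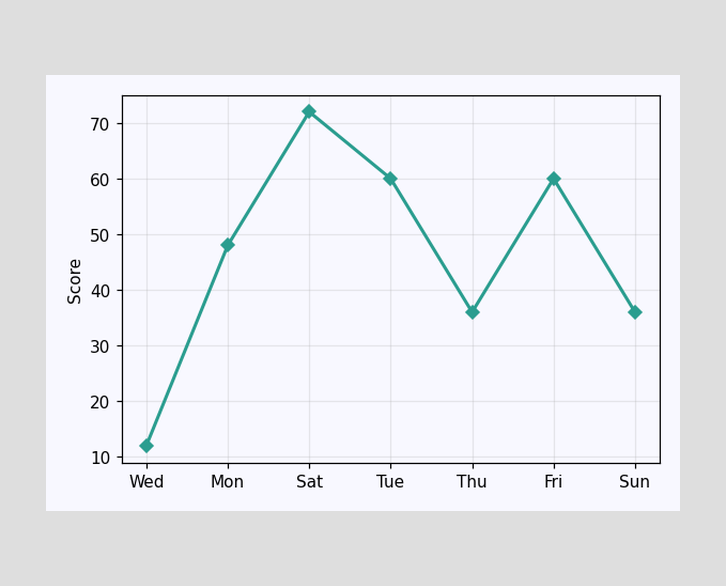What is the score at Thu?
36

At Thu, the line is at 36.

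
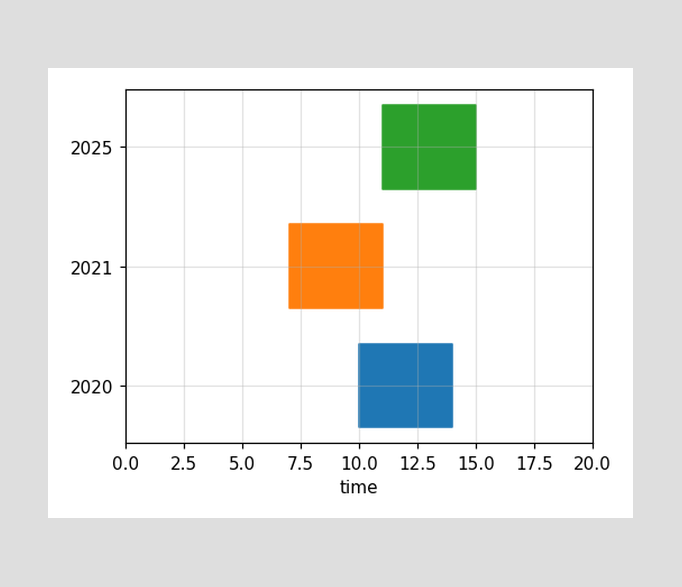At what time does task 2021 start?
The 2021 bar begins at t=7.

7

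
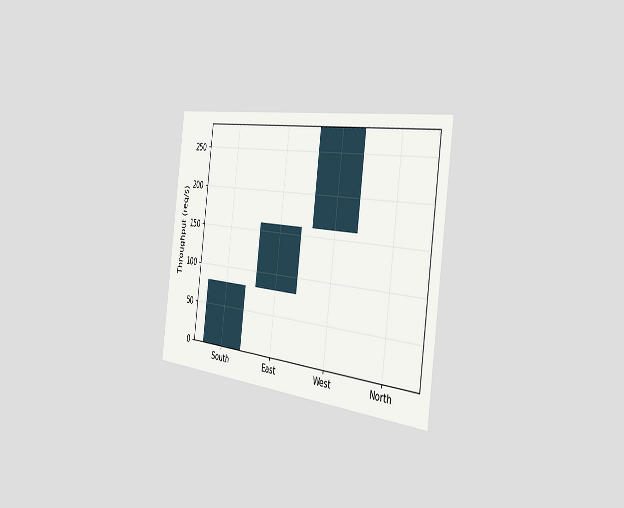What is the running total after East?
160req/s

The chart is tilted about 7° clockwise and viewed slightly from the right. After East the running total reaches 160req/s.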